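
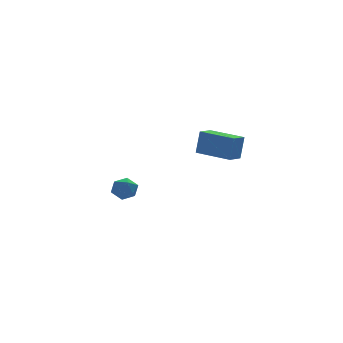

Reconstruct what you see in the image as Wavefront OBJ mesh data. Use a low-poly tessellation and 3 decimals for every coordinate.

v -1.09 -4.723 2.818
v -0.817 -4.594 4.144
v -2.137 -3.067 2.874
v -1.863 -2.938 4.2
v -0.277 -4.202 2.6
v -0.003 -4.073 3.926
v -1.323 -2.546 2.656
v -1.05 -2.417 3.982
v -4.093 3.247 -1.969
v -3.423 3.408 -2.353
v -3.437 2.572 -1.107
v -2.767 2.733 -1.491
v -3.151 3.307 -1.11
v -3.557 3.724 -1.643
v -3.303 2.256 -1.817
v -3.709 2.673 -2.35
v -2.935 2.795 -2.259
v -2.841 3.445 -1.822
v -4.019 2.535 -1.638
v -3.925 3.185 -1.201
f 2 4 1
f 5 2 1
f 1 4 3
f 3 5 1
f 2 8 4
f 6 2 5
f 6 8 2
f 4 8 3
f 7 5 3
f 3 8 7
f 7 6 5
f 8 6 7
f 9 20 14
f 9 14 10
f 9 10 16
f 9 16 19
f 9 19 20
f 10 14 18
f 14 20 13
f 20 19 11
f 19 16 15
f 16 10 17
f 12 18 13
f 12 13 11
f 12 11 15
f 12 15 17
f 12 17 18
f 13 18 14
f 11 13 20
f 15 11 19
f 17 15 16
f 18 17 10



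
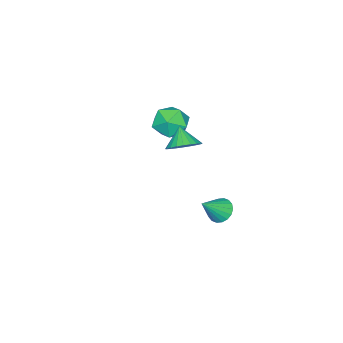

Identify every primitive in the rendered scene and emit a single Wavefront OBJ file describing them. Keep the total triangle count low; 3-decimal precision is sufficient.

v -0.983 1.808 2.268
v -0.23 1.345 2.368
v -1.477 1.192 3.132
v -0.177 1.609 2.587
v -0.246 1.904 2.757
v -0.428 2.184 2.853
v -0.694 2.407 2.86
v -1.005 2.538 2.776
v -1.312 2.559 2.615
v -1.569 2.465 2.402
v -1.737 2.271 2.168
v -1.79 2.006 1.949
v -1.72 1.712 1.779
v -1.539 1.432 1.683
v -1.272 1.209 1.676
v -0.962 1.078 1.76
v -0.655 1.057 1.921
v -0.398 1.151 2.134
v -4.824 -0.614 0.953
v -3.881 -0.11 1.027
v -3.999 -2.13 0.773
v -3.056 -1.626 0.847
v -3.695 -1.696 1.705
v -4.205 -0.759 1.816
v -3.675 -1.481 -0.016
v -4.185 -0.544 0.095
v -3.17 -0.645 0.428
v -3.183 -0.778 1.492
v -4.697 -1.462 0.308
v -4.71 -1.595 1.372
v -3.973 1.894 -4.493
v -3.424 2.062 -4.991
v -2.847 1.546 -3.367
v -3.482 2.359 -4.84
v -3.638 2.564 -4.621
v -3.86 2.637 -4.376
v -4.104 2.562 -4.155
v -4.323 2.355 -4
v -4.472 2.057 -3.943
v -4.522 1.727 -3.995
v -4.464 1.429 -4.146
v -4.308 1.224 -4.365
v -4.086 1.152 -4.609
v -3.842 1.226 -4.831
v -3.623 1.433 -4.986
v -3.474 1.731 -5.042
f 2 1 4
f 2 4 3
f 4 1 5
f 4 5 3
f 5 1 6
f 5 6 3
f 6 1 7
f 6 7 3
f 7 1 8
f 7 8 3
f 8 1 9
f 8 9 3
f 9 1 10
f 9 10 3
f 10 1 11
f 10 11 3
f 11 1 12
f 11 12 3
f 12 1 13
f 12 13 3
f 13 1 14
f 13 14 3
f 14 1 15
f 14 15 3
f 15 1 16
f 15 16 3
f 16 1 17
f 16 17 3
f 17 1 18
f 17 18 3
f 18 1 2
f 18 2 3
f 19 30 24
f 19 24 20
f 19 20 26
f 19 26 29
f 19 29 30
f 20 24 28
f 24 30 23
f 30 29 21
f 29 26 25
f 26 20 27
f 22 28 23
f 22 23 21
f 22 21 25
f 22 25 27
f 22 27 28
f 23 28 24
f 21 23 30
f 25 21 29
f 27 25 26
f 28 27 20
f 32 31 34
f 32 34 33
f 34 31 35
f 34 35 33
f 35 31 36
f 35 36 33
f 36 31 37
f 36 37 33
f 37 31 38
f 37 38 33
f 38 31 39
f 38 39 33
f 39 31 40
f 39 40 33
f 40 31 41
f 40 41 33
f 41 31 42
f 41 42 33
f 42 31 43
f 42 43 33
f 43 31 44
f 43 44 33
f 44 31 45
f 44 45 33
f 45 31 46
f 45 46 33
f 46 31 32
f 46 32 33



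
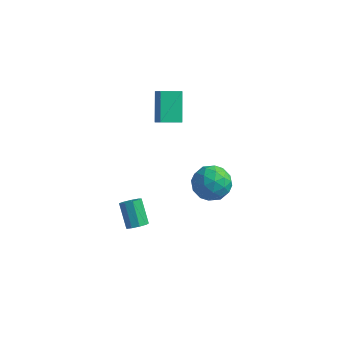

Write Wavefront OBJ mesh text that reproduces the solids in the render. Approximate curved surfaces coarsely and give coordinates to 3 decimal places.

v -2.37 -4.365 -2.629
v -2.06 -4.696 -2.164
v -2.859 -3.846 -1.026
v -3.17 -3.515 -1.491
v -1.828 -4.333 -2.272
v -2.627 -3.483 -1.134
v -1.85 -3.985 -2.548
v -2.649 -3.134 -1.41
v -2.115 -3.815 -2.861
v -2.914 -2.964 -1.723
v -2.5 -3.902 -3.066
v -3.299 -3.051 -1.928
v -2.824 -4.206 -3.066
v -3.623 -3.356 -1.928
v -2.936 -4.585 -2.862
v -3.735 -3.734 -1.724
v -2.783 -4.861 -2.549
v -3.582 -4.01 -1.411
v -2.438 -4.905 -2.273
v -3.237 -4.054 -1.135
v -0.875 1.437 -2.614
v 0.065 1.591 -3.409
v -0.065 -0.291 -1.991
v 0.875 -0.137 -2.786
v 0.765 0.612 -1.802
v 0.264 1.68 -2.187
v -0.264 -0.38 -3.213
v -0.765 0.688 -3.598
v 0.443 0.469 -3.779
v 1.079 1.081 -2.907
v -1.079 0.219 -2.493
v -0.443 0.831 -1.621
v -0.476 1.665 -3.066
v 0.476 -0.365 -2.334
v 0.411 0.074 -1.756
v 0.964 0.165 -2.223
v -0.359 1.717 -2.348
v 0.193 1.808 -2.815
v 0.605 1.233 -1.871
v -0.193 -0.508 -2.585
v 0.359 -0.417 -3.052
v -0.964 1.135 -3.177
v -0.411 1.226 -3.644
v -0.605 0.067 -3.529
v 0.298 1.097 -3.751
v 0.775 0.081 -3.384
v 0.105 -0.062 -3.635
v -0.189 0.566 -3.862
v 0.672 1.457 -3.238
v 1.149 0.441 -2.872
v 1.084 0.881 -2.294
v 0.789 1.509 -2.52
v 0.894 0.797 -3.456
v -1.149 0.859 -2.528
v -0.672 -0.157 -2.162
v -0.789 -0.209 -2.88
v -1.084 0.419 -3.106
v -0.775 1.219 -2.016
v -0.298 0.203 -1.649
v 0.189 0.734 -1.538
v -0.105 1.362 -1.765
v -0.894 0.503 -1.944
v -4.208 2.296 -0.205
v -3.702 1.923 0.368
v -4.794 3.69 1.223
v -4.289 3.317 1.795
v -3.191 3.103 -0.575
v -2.686 2.73 -0.003
v -3.778 4.497 0.852
v -3.272 4.124 1.425
f 2 1 5
f 2 5 3
f 3 5 6
f 3 6 4
f 5 1 7
f 5 7 6
f 6 7 8
f 6 8 4
f 7 1 9
f 7 9 8
f 8 9 10
f 8 10 4
f 9 1 11
f 9 11 10
f 10 11 12
f 10 12 4
f 11 1 13
f 11 13 12
f 12 13 14
f 12 14 4
f 13 1 15
f 13 15 14
f 14 15 16
f 14 16 4
f 15 1 17
f 15 17 16
f 16 17 18
f 16 18 4
f 17 1 19
f 17 19 18
f 18 19 20
f 18 20 4
f 19 1 2
f 19 2 20
f 20 2 3
f 20 3 4
f 21 58 37
f 58 32 61
f 37 61 26
f 58 61 37
f 21 37 33
f 37 26 38
f 33 38 22
f 37 38 33
f 21 33 42
f 33 22 43
f 42 43 28
f 33 43 42
f 21 42 54
f 42 28 57
f 54 57 31
f 42 57 54
f 21 54 58
f 54 31 62
f 58 62 32
f 54 62 58
f 22 38 49
f 38 26 52
f 49 52 30
f 38 52 49
f 26 61 39
f 61 32 60
f 39 60 25
f 61 60 39
f 32 62 59
f 62 31 55
f 59 55 23
f 62 55 59
f 31 57 56
f 57 28 44
f 56 44 27
f 57 44 56
f 28 43 48
f 43 22 45
f 48 45 29
f 43 45 48
f 24 50 36
f 50 30 51
f 36 51 25
f 50 51 36
f 24 36 34
f 36 25 35
f 34 35 23
f 36 35 34
f 24 34 41
f 34 23 40
f 41 40 27
f 34 40 41
f 24 41 46
f 41 27 47
f 46 47 29
f 41 47 46
f 24 46 50
f 46 29 53
f 50 53 30
f 46 53 50
f 25 51 39
f 51 30 52
f 39 52 26
f 51 52 39
f 23 35 59
f 35 25 60
f 59 60 32
f 35 60 59
f 27 40 56
f 40 23 55
f 56 55 31
f 40 55 56
f 29 47 48
f 47 27 44
f 48 44 28
f 47 44 48
f 30 53 49
f 53 29 45
f 49 45 22
f 53 45 49
f 64 66 63
f 67 64 63
f 63 66 65
f 65 67 63
f 64 70 66
f 68 64 67
f 68 70 64
f 66 70 65
f 69 67 65
f 65 70 69
f 69 68 67
f 70 68 69



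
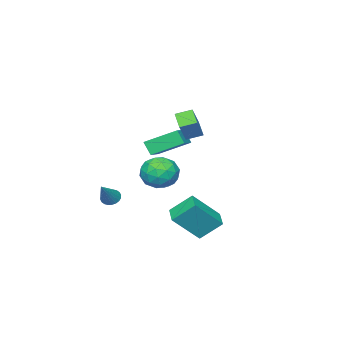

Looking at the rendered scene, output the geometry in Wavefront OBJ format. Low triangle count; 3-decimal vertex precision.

v -1.79 -3.315 -1.877
v -1.802 -3.826 -1.063
v -2.837 -1.865 -0.982
v -2.849 -2.376 -0.168
v -0.291 -2.544 -1.372
v -0.303 -3.055 -0.558
v -1.338 -1.094 -0.477
v -1.35 -1.605 0.337
v 2.069 2.566 -4.727
v 1.411 3.516 -3.679
v 2.834 3.373 -4.979
v 2.177 4.323 -3.93
v 3.343 1.817 -3.25
v 2.686 2.767 -2.201
v 4.109 2.624 -3.501
v 3.451 3.574 -2.453
v 1.496 0.805 -1.041
v 2.388 1.453 -0.996
v 2.532 -0.593 -1.444
v 3.424 0.055 -1.399
v 2.87 -0.186 -0.475
v 2.23 0.678 -0.226
v 2.69 0.182 -2.214
v 2.05 1.046 -1.965
v 3.127 1.068 -1.721
v 3.238 0.84 -0.646
v 1.682 0.02 -1.794
v 1.793 -0.208 -0.719
v 1.851 1.252 -0.983
v 3.069 -0.392 -1.457
v 2.743 -0.534 -0.914
v 3.268 -0.153 -0.888
v 1.758 0.796 -0.53
v 2.283 1.177 -0.504
v 2.566 0.213 -0.198
v 2.637 -0.317 -1.936
v 3.162 0.064 -1.91
v 1.652 1.013 -1.552
v 2.177 1.394 -1.526
v 2.354 0.647 -2.242
v 2.81 1.407 -1.382
v 3.419 0.585 -1.62
v 2.987 0.659 -2.099
v 2.611 1.167 -1.952
v 2.875 1.273 -0.751
v 3.484 0.451 -0.988
v 3.158 0.309 -0.445
v 2.782 0.817 -0.298
v 3.309 1.046 -1.177
v 1.436 0.409 -1.452
v 2.045 -0.413 -1.689
v 2.138 0.043 -2.142
v 1.762 0.551 -1.995
v 1.501 0.275 -0.82
v 2.11 -0.547 -1.058
v 2.309 -0.307 -0.488
v 1.933 0.201 -0.341
v 1.611 -0.186 -1.263
v 1.517 -3.8 -4.264
v 1.936 -3.866 -4.659
v 2.743 -3.36 -3.036
v 1.884 -3.647 -4.686
v 1.777 -3.452 -4.648
v 1.629 -3.309 -4.552
v 1.465 -3.241 -4.412
v 1.309 -3.258 -4.249
v 1.184 -3.358 -4.089
v 1.11 -3.525 -3.955
v 1.097 -3.733 -3.868
v 1.149 -3.952 -3.842
v 1.257 -4.147 -3.879
v 1.404 -4.29 -3.975
v 1.568 -4.358 -4.115
v 1.725 -4.341 -4.278
v 1.849 -4.241 -4.438
v 1.923 -4.075 -4.572
v -1.281 0.25 0.406
v -1.921 -0.598 1.007
v -0.499 0.46 1.536
v -1.139 -0.388 2.136
v -0.661 -0.432 0.104
v -1.301 -1.28 0.704
v 0.121 -0.222 1.233
v -0.519 -1.07 1.834
f 2 4 1
f 5 2 1
f 1 4 3
f 3 5 1
f 2 8 4
f 6 2 5
f 6 8 2
f 4 8 3
f 7 5 3
f 3 8 7
f 7 6 5
f 8 6 7
f 10 12 9
f 13 10 9
f 9 12 11
f 11 13 9
f 10 16 12
f 14 10 13
f 14 16 10
f 12 16 11
f 15 13 11
f 11 16 15
f 15 14 13
f 16 14 15
f 17 54 33
f 54 28 57
f 33 57 22
f 54 57 33
f 17 33 29
f 33 22 34
f 29 34 18
f 33 34 29
f 17 29 38
f 29 18 39
f 38 39 24
f 29 39 38
f 17 38 50
f 38 24 53
f 50 53 27
f 38 53 50
f 17 50 54
f 50 27 58
f 54 58 28
f 50 58 54
f 18 34 45
f 34 22 48
f 45 48 26
f 34 48 45
f 22 57 35
f 57 28 56
f 35 56 21
f 57 56 35
f 28 58 55
f 58 27 51
f 55 51 19
f 58 51 55
f 27 53 52
f 53 24 40
f 52 40 23
f 53 40 52
f 24 39 44
f 39 18 41
f 44 41 25
f 39 41 44
f 20 46 32
f 46 26 47
f 32 47 21
f 46 47 32
f 20 32 30
f 32 21 31
f 30 31 19
f 32 31 30
f 20 30 37
f 30 19 36
f 37 36 23
f 30 36 37
f 20 37 42
f 37 23 43
f 42 43 25
f 37 43 42
f 20 42 46
f 42 25 49
f 46 49 26
f 42 49 46
f 21 47 35
f 47 26 48
f 35 48 22
f 47 48 35
f 19 31 55
f 31 21 56
f 55 56 28
f 31 56 55
f 23 36 52
f 36 19 51
f 52 51 27
f 36 51 52
f 25 43 44
f 43 23 40
f 44 40 24
f 43 40 44
f 26 49 45
f 49 25 41
f 45 41 18
f 49 41 45
f 60 59 62
f 60 62 61
f 62 59 63
f 62 63 61
f 63 59 64
f 63 64 61
f 64 59 65
f 64 65 61
f 65 59 66
f 65 66 61
f 66 59 67
f 66 67 61
f 67 59 68
f 67 68 61
f 68 59 69
f 68 69 61
f 69 59 70
f 69 70 61
f 70 59 71
f 70 71 61
f 71 59 72
f 71 72 61
f 72 59 73
f 72 73 61
f 73 59 74
f 73 74 61
f 74 59 75
f 74 75 61
f 75 59 76
f 75 76 61
f 76 59 60
f 76 60 61
f 78 80 77
f 81 78 77
f 77 80 79
f 79 81 77
f 78 84 80
f 82 78 81
f 82 84 78
f 80 84 79
f 83 81 79
f 79 84 83
f 83 82 81
f 84 82 83



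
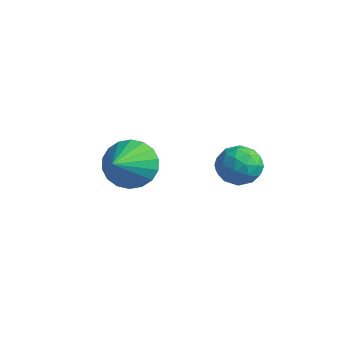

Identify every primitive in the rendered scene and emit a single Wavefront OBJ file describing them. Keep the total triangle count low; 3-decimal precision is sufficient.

v -0.8 1.285 -3.39
v -0.483 0.995 -4.1
v -0.24 0.235 -2.71
v -0.216 1.218 -3.975
v -0.065 1.454 -3.735
v -0.059 1.657 -3.426
v -0.201 1.786 -3.11
v -0.461 1.816 -2.85
v -0.788 1.74 -2.696
v -1.118 1.575 -2.68
v -1.385 1.352 -2.804
v -1.536 1.115 -3.045
v -1.541 0.913 -3.353
v -1.4 0.783 -3.669
v -1.14 0.754 -3.93
v -0.812 0.829 -4.083
v 2.14 3.083 -2.393
v 2.785 2.857 -2.393
v 1.775 2.043 -2.487
v 2.42 1.817 -2.487
v 2.152 2.084 -1.918
v 2.377 2.727 -1.86
v 2.183 2.173 -3.02
v 2.408 2.816 -2.962
v 2.811 2.295 -2.78
v 2.792 2.24 -2.1
v 1.768 2.66 -2.78
v 1.749 2.605 -2.1
v 2.494 3.061 -2.385
v 2.066 1.839 -2.495
v 1.908 1.996 -2.161
v 2.287 1.863 -2.161
v 2.255 2.985 -2.072
v 2.634 2.852 -2.072
v 2.262 2.398 -1.792
v 1.926 2.048 -2.808
v 2.305 1.915 -2.808
v 2.273 3.037 -2.719
v 2.652 2.904 -2.719
v 2.298 2.502 -3.088
v 2.889 2.598 -2.613
v 2.675 1.987 -2.668
v 2.535 2.196 -2.981
v 2.668 2.574 -2.947
v 2.878 2.566 -2.212
v 2.664 1.954 -2.267
v 2.506 2.112 -1.933
v 2.638 2.489 -1.899
v 2.893 2.235 -2.44
v 1.896 2.946 -2.613
v 1.682 2.334 -2.668
v 1.922 2.411 -2.981
v 2.054 2.788 -2.947
v 1.885 2.913 -2.212
v 1.671 2.302 -2.267
v 1.892 2.326 -1.933
v 2.025 2.704 -1.899
v 1.667 2.665 -2.44
f 2 1 4
f 2 4 3
f 4 1 5
f 4 5 3
f 5 1 6
f 5 6 3
f 6 1 7
f 6 7 3
f 7 1 8
f 7 8 3
f 8 1 9
f 8 9 3
f 9 1 10
f 9 10 3
f 10 1 11
f 10 11 3
f 11 1 12
f 11 12 3
f 12 1 13
f 12 13 3
f 13 1 14
f 13 14 3
f 14 1 15
f 14 15 3
f 15 1 16
f 15 16 3
f 16 1 2
f 16 2 3
f 17 54 33
f 54 28 57
f 33 57 22
f 54 57 33
f 17 33 29
f 33 22 34
f 29 34 18
f 33 34 29
f 17 29 38
f 29 18 39
f 38 39 24
f 29 39 38
f 17 38 50
f 38 24 53
f 50 53 27
f 38 53 50
f 17 50 54
f 50 27 58
f 54 58 28
f 50 58 54
f 18 34 45
f 34 22 48
f 45 48 26
f 34 48 45
f 22 57 35
f 57 28 56
f 35 56 21
f 57 56 35
f 28 58 55
f 58 27 51
f 55 51 19
f 58 51 55
f 27 53 52
f 53 24 40
f 52 40 23
f 53 40 52
f 24 39 44
f 39 18 41
f 44 41 25
f 39 41 44
f 20 46 32
f 46 26 47
f 32 47 21
f 46 47 32
f 20 32 30
f 32 21 31
f 30 31 19
f 32 31 30
f 20 30 37
f 30 19 36
f 37 36 23
f 30 36 37
f 20 37 42
f 37 23 43
f 42 43 25
f 37 43 42
f 20 42 46
f 42 25 49
f 46 49 26
f 42 49 46
f 21 47 35
f 47 26 48
f 35 48 22
f 47 48 35
f 19 31 55
f 31 21 56
f 55 56 28
f 31 56 55
f 23 36 52
f 36 19 51
f 52 51 27
f 36 51 52
f 25 43 44
f 43 23 40
f 44 40 24
f 43 40 44
f 26 49 45
f 49 25 41
f 45 41 18
f 49 41 45



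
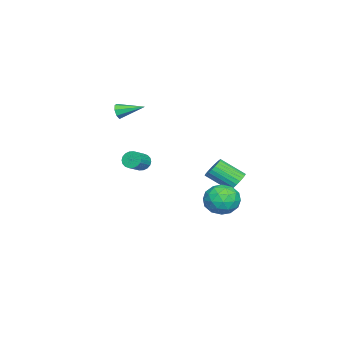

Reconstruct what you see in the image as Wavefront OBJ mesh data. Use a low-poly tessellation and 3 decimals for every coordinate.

v -3.412 -4.114 3.614
v -3.153 -3.963 3.214
v -3.528 -2.766 4.046
v -3.53 -3.975 3.148
v -3.838 -4.068 3.356
v -3.896 -4.188 3.714
v -3.671 -4.265 4.014
v -3.294 -4.253 4.079
v -2.986 -4.16 3.872
v -2.928 -4.04 3.513
v 2.793 3.68 0.704
v 3.36 2.942 0.798
v 1.62 2.838 1.162
v 2.187 2.1 1.256
v 2.267 2.827 1.839
v 2.991 3.348 1.556
v 1.989 2.432 0.404
v 2.713 2.953 0.121
v 2.863 2.171 0.612
v 3.035 2.414 1.499
v 1.945 3.366 0.461
v 2.117 3.609 1.348
v 3.179 3.385 0.711
v 1.801 2.395 1.249
v 1.848 2.823 1.592
v 2.181 2.389 1.647
v 2.962 3.623 1.156
v 3.296 3.189 1.211
v 2.653 3.122 1.824
v 1.684 2.591 0.749
v 2.018 2.157 0.804
v 2.799 3.391 0.313
v 3.132 2.957 0.368
v 2.327 2.658 0.136
v 3.22 2.498 0.657
v 2.531 2.003 0.926
v 2.415 2.198 0.425
v 2.841 2.504 0.259
v 3.321 2.641 1.178
v 2.632 2.146 1.447
v 2.679 2.574 1.79
v 3.105 2.879 1.624
v 3.029 2.188 1.069
v 2.348 3.634 0.513
v 1.659 3.139 0.782
v 1.875 2.901 0.336
v 2.301 3.206 0.17
v 2.449 3.777 1.034
v 1.76 3.282 1.303
v 2.139 3.276 1.701
v 2.565 3.582 1.535
v 1.951 3.592 0.891
v 1.603 -1.268 2.507
v 1.773 -1.518 2.096
v 2.647 -1.722 2.582
v 2.477 -1.472 2.993
v 1.844 -1.306 2.059
v 2.717 -1.509 2.545
v 1.867 -1.086 2.11
v 2.74 -1.289 2.596
v 1.837 -0.902 2.24
v 2.711 -1.105 2.726
v 1.761 -0.791 2.423
v 2.635 -0.994 2.909
v 1.654 -0.774 2.622
v 2.528 -0.978 3.108
v 1.537 -0.855 2.799
v 2.411 -1.059 3.285
v 1.433 -1.018 2.918
v 2.307 -1.222 3.404
v 1.363 -1.231 2.955
v 2.236 -1.434 3.441
v 1.34 -1.451 2.904
v 2.213 -1.654 3.39
v 1.369 -1.635 2.774
v 2.243 -1.838 3.26
v 1.445 -1.746 2.591
v 2.319 -1.949 3.077
v 1.552 -1.762 2.392
v 2.426 -1.966 2.878
v 1.669 -1.681 2.215
v 2.543 -1.885 2.701
v -3.877 1.939 -0.73
v -3.243 2.075 -0.607
v -3.149 0.817 0.294
v -3.783 0.681 0.17
v -3.36 2.203 -0.416
v -3.266 0.945 0.484
v -3.555 2.29 -0.273
v -3.461 1.032 0.627
v -3.8 2.324 -0.2
v -3.706 1.066 0.7
v -4.056 2.3 -0.207
v -3.962 1.042 0.693
v -4.285 2.22 -0.294
v -4.191 0.962 0.606
v -4.452 2.098 -0.448
v -4.358 0.84 0.453
v -4.531 1.952 -0.644
v -4.437 0.694 0.256
v -4.511 1.803 -0.854
v -4.417 0.545 0.047
v -4.394 1.675 -1.044
v -4.3 0.417 -0.144
v -4.199 1.588 -1.187
v -4.105 0.33 -0.287
v -3.954 1.554 -1.26
v -3.86 0.296 -0.36
v -3.698 1.578 -1.253
v -3.604 0.32 -0.353
v -3.469 1.658 -1.166
v -3.375 0.4 -0.266
v -3.302 1.78 -1.013
v -3.208 0.522 -0.112
v -3.223 1.926 -0.816
v -3.129 0.668 0.084
f 2 1 4
f 2 4 3
f 4 1 5
f 4 5 3
f 5 1 6
f 5 6 3
f 6 1 7
f 6 7 3
f 7 1 8
f 7 8 3
f 8 1 9
f 8 9 3
f 9 1 10
f 9 10 3
f 10 1 2
f 10 2 3
f 11 48 27
f 48 22 51
f 27 51 16
f 48 51 27
f 11 27 23
f 27 16 28
f 23 28 12
f 27 28 23
f 11 23 32
f 23 12 33
f 32 33 18
f 23 33 32
f 11 32 44
f 32 18 47
f 44 47 21
f 32 47 44
f 11 44 48
f 44 21 52
f 48 52 22
f 44 52 48
f 12 28 39
f 28 16 42
f 39 42 20
f 28 42 39
f 16 51 29
f 51 22 50
f 29 50 15
f 51 50 29
f 22 52 49
f 52 21 45
f 49 45 13
f 52 45 49
f 21 47 46
f 47 18 34
f 46 34 17
f 47 34 46
f 18 33 38
f 33 12 35
f 38 35 19
f 33 35 38
f 14 40 26
f 40 20 41
f 26 41 15
f 40 41 26
f 14 26 24
f 26 15 25
f 24 25 13
f 26 25 24
f 14 24 31
f 24 13 30
f 31 30 17
f 24 30 31
f 14 31 36
f 31 17 37
f 36 37 19
f 31 37 36
f 14 36 40
f 36 19 43
f 40 43 20
f 36 43 40
f 15 41 29
f 41 20 42
f 29 42 16
f 41 42 29
f 13 25 49
f 25 15 50
f 49 50 22
f 25 50 49
f 17 30 46
f 30 13 45
f 46 45 21
f 30 45 46
f 19 37 38
f 37 17 34
f 38 34 18
f 37 34 38
f 20 43 39
f 43 19 35
f 39 35 12
f 43 35 39
f 54 53 57
f 54 57 55
f 55 57 58
f 55 58 56
f 57 53 59
f 57 59 58
f 58 59 60
f 58 60 56
f 59 53 61
f 59 61 60
f 60 61 62
f 60 62 56
f 61 53 63
f 61 63 62
f 62 63 64
f 62 64 56
f 63 53 65
f 63 65 64
f 64 65 66
f 64 66 56
f 65 53 67
f 65 67 66
f 66 67 68
f 66 68 56
f 67 53 69
f 67 69 68
f 68 69 70
f 68 70 56
f 69 53 71
f 69 71 70
f 70 71 72
f 70 72 56
f 71 53 73
f 71 73 72
f 72 73 74
f 72 74 56
f 73 53 75
f 73 75 74
f 74 75 76
f 74 76 56
f 75 53 77
f 75 77 76
f 76 77 78
f 76 78 56
f 77 53 79
f 77 79 78
f 78 79 80
f 78 80 56
f 79 53 81
f 79 81 80
f 80 81 82
f 80 82 56
f 81 53 54
f 81 54 82
f 82 54 55
f 82 55 56
f 84 83 87
f 84 87 85
f 85 87 88
f 85 88 86
f 87 83 89
f 87 89 88
f 88 89 90
f 88 90 86
f 89 83 91
f 89 91 90
f 90 91 92
f 90 92 86
f 91 83 93
f 91 93 92
f 92 93 94
f 92 94 86
f 93 83 95
f 93 95 94
f 94 95 96
f 94 96 86
f 95 83 97
f 95 97 96
f 96 97 98
f 96 98 86
f 97 83 99
f 97 99 98
f 98 99 100
f 98 100 86
f 99 83 101
f 99 101 100
f 100 101 102
f 100 102 86
f 101 83 103
f 101 103 102
f 102 103 104
f 102 104 86
f 103 83 105
f 103 105 104
f 104 105 106
f 104 106 86
f 105 83 107
f 105 107 106
f 106 107 108
f 106 108 86
f 107 83 109
f 107 109 108
f 108 109 110
f 108 110 86
f 109 83 111
f 109 111 110
f 110 111 112
f 110 112 86
f 111 83 113
f 111 113 112
f 112 113 114
f 112 114 86
f 113 83 115
f 113 115 114
f 114 115 116
f 114 116 86
f 115 83 84
f 115 84 116
f 116 84 85
f 116 85 86



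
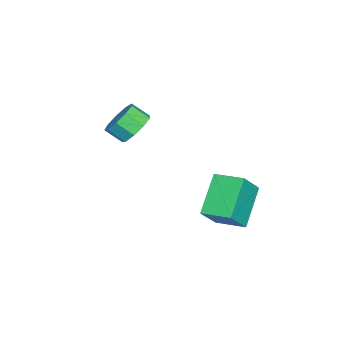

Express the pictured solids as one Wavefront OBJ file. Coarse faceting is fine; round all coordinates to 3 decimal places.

v 0.289 -1.019 2.251
v 0.728 -1.535 1.585
v 0.73 -2.357 2.223
v 0.291 -1.841 2.889
v 1.167 -1.241 1.963
v 1.169 -2.062 2.601
v 1.195 -0.842 2.475
v 1.197 -1.664 3.113
v 0.799 -0.527 2.883
v 0.802 -1.348 3.521
v 0.165 -0.442 2.995
v 0.167 -1.263 3.633
v -0.412 -0.627 2.759
v -0.409 -1.448 3.397
v -0.66 -0.996 2.285
v -0.658 -1.817 2.923
v -0.465 -1.376 1.795
v -0.462 -2.197 2.433
v 0.083 -1.589 1.519
v 0.086 -2.41 2.157
v 1.184 3.429 0.125
v 2.235 3.028 1.399
v 1.477 4.835 0.326
v 2.528 4.433 1.6
v 2.832 3.287 -1.28
v 3.883 2.885 -0.006
v 3.125 4.692 -1.079
v 4.176 4.291 0.195
f 2 1 5
f 2 5 3
f 3 5 6
f 3 6 4
f 5 1 7
f 5 7 6
f 6 7 8
f 6 8 4
f 7 1 9
f 7 9 8
f 8 9 10
f 8 10 4
f 9 1 11
f 9 11 10
f 10 11 12
f 10 12 4
f 11 1 13
f 11 13 12
f 12 13 14
f 12 14 4
f 13 1 15
f 13 15 14
f 14 15 16
f 14 16 4
f 15 1 17
f 15 17 16
f 16 17 18
f 16 18 4
f 17 1 19
f 17 19 18
f 18 19 20
f 18 20 4
f 19 1 2
f 19 2 20
f 20 2 3
f 20 3 4
f 22 24 21
f 25 22 21
f 21 24 23
f 23 25 21
f 22 28 24
f 26 22 25
f 26 28 22
f 24 28 23
f 27 25 23
f 23 28 27
f 27 26 25
f 28 26 27



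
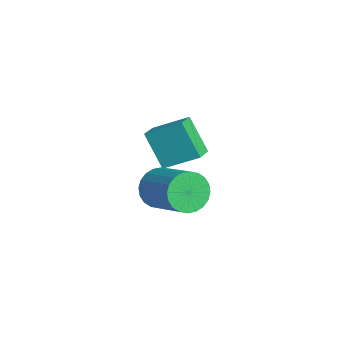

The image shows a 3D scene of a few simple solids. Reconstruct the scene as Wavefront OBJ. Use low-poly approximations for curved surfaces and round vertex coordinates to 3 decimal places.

v -0.219 2.221 -1.938
v 0.281 3.288 -1.298
v 0.517 2.598 -3.141
v 1.017 3.664 -2.502
v 0.443 1.756 -1.678
v 0.943 2.822 -1.039
v 1.179 2.132 -2.882
v 1.679 3.199 -2.242
v 3.118 1.475 -2.249
v 3.487 1.329 -2.884
v 4.872 1.798 -2.187
v 4.502 1.945 -1.551
v 3.413 1.609 -2.925
v 4.798 2.079 -2.228
v 3.293 1.869 -2.862
v 4.678 2.338 -2.165
v 3.147 2.068 -2.707
v 4.532 2.538 -2.009
v 2.996 2.178 -2.481
v 4.381 2.648 -1.784
v 2.864 2.18 -2.22
v 4.249 2.65 -1.523
v 2.77 2.076 -1.963
v 4.155 2.545 -1.266
v 2.73 1.879 -1.75
v 4.114 2.349 -1.053
v 2.748 1.622 -1.613
v 4.133 2.091 -0.916
v 2.822 1.341 -1.572
v 4.207 1.811 -0.875
v 2.942 1.082 -1.635
v 4.327 1.551 -0.938
v 3.088 0.882 -1.791
v 4.473 1.352 -1.093
v 3.239 0.772 -2.016
v 4.624 1.242 -1.319
v 3.371 0.77 -2.277
v 4.756 1.24 -1.58
v 3.465 0.875 -2.534
v 4.85 1.344 -1.837
v 3.506 1.071 -2.747
v 4.89 1.541 -2.05
f 2 4 1
f 5 2 1
f 1 4 3
f 3 5 1
f 2 8 4
f 6 2 5
f 6 8 2
f 4 8 3
f 7 5 3
f 3 8 7
f 7 6 5
f 8 6 7
f 10 9 13
f 10 13 11
f 11 13 14
f 11 14 12
f 13 9 15
f 13 15 14
f 14 15 16
f 14 16 12
f 15 9 17
f 15 17 16
f 16 17 18
f 16 18 12
f 17 9 19
f 17 19 18
f 18 19 20
f 18 20 12
f 19 9 21
f 19 21 20
f 20 21 22
f 20 22 12
f 21 9 23
f 21 23 22
f 22 23 24
f 22 24 12
f 23 9 25
f 23 25 24
f 24 25 26
f 24 26 12
f 25 9 27
f 25 27 26
f 26 27 28
f 26 28 12
f 27 9 29
f 27 29 28
f 28 29 30
f 28 30 12
f 29 9 31
f 29 31 30
f 30 31 32
f 30 32 12
f 31 9 33
f 31 33 32
f 32 33 34
f 32 34 12
f 33 9 35
f 33 35 34
f 34 35 36
f 34 36 12
f 35 9 37
f 35 37 36
f 36 37 38
f 36 38 12
f 37 9 39
f 37 39 38
f 38 39 40
f 38 40 12
f 39 9 41
f 39 41 40
f 40 41 42
f 40 42 12
f 41 9 10
f 41 10 42
f 42 10 11
f 42 11 12



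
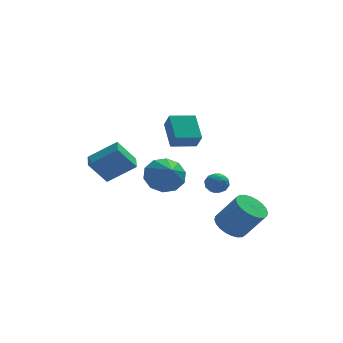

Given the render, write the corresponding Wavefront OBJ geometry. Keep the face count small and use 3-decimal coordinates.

v -4.271 0.939 -0.367
v -2.774 0.697 0.727
v -4.187 1.93 -0.264
v -2.689 1.688 0.83
v -3.311 0.992 -1.67
v -1.813 0.75 -0.576
v -3.226 1.983 -1.567
v -1.729 1.741 -0.473
v 2.259 -3.724 -2.793
v 3.054 -3.693 -3.295
v 4.035 -4.146 -1.769
v 3.241 -4.176 -1.267
v 3.03 -3.347 -3.177
v 4.012 -3.8 -1.651
v 2.89 -3.058 -3.001
v 3.871 -3.511 -1.474
v 2.653 -2.87 -2.793
v 3.634 -3.323 -1.267
v 2.356 -2.812 -2.585
v 3.337 -3.265 -1.059
v 2.045 -2.893 -2.409
v 3.026 -3.346 -0.883
v 1.766 -3.1 -2.291
v 2.747 -3.553 -0.765
v 1.563 -3.403 -2.25
v 2.544 -3.855 -0.724
v 1.465 -3.754 -2.291
v 2.446 -4.207 -0.765
v 1.488 -4.1 -2.409
v 2.47 -4.553 -0.883
v 1.629 -4.389 -2.586
v 2.61 -4.842 -1.059
v 1.866 -4.577 -2.793
v 2.847 -5.03 -1.267
v 2.163 -4.635 -3.001
v 3.144 -5.088 -1.475
v 2.474 -4.554 -3.177
v 3.455 -5.007 -1.651
v 2.753 -4.347 -3.295
v 3.734 -4.8 -1.769
v 2.956 -4.045 -3.336
v 3.937 -4.497 -1.81
v 1.609 0.078 -1.805
v 1.997 0.429 -1.366
v 2.343 -0.749 -1.794
v 2.731 -0.398 -1.355
v 2.128 -0.648 -1.153
v 1.675 -0.137 -1.16
v 2.665 -0.183 -2
v 2.212 0.328 -2.007
v 2.651 0.268 -1.486
v 2.318 -0.02 -0.963
v 2.022 -0.3 -2.197
v 1.689 -0.588 -1.674
v 1.739 0.326 -1.586
v 2.601 -0.646 -1.574
v 2.247 -0.793 -1.455
v 2.475 -0.587 -1.197
v 1.549 -0.006 -1.465
v 1.777 0.2 -1.207
v 1.854 -0.434 -1.082
v 2.563 -0.52 -1.953
v 2.791 -0.314 -1.695
v 1.865 0.267 -1.963
v 2.093 0.473 -1.705
v 2.486 0.114 -2.078
v 2.351 0.438 -1.399
v 2.782 -0.049 -1.393
v 2.744 0.078 -1.772
v 2.477 0.378 -1.776
v 2.156 0.268 -1.091
v 2.587 -0.218 -1.085
v 2.233 -0.365 -0.966
v 1.966 -0.064 -0.97
v 2.54 0.174 -1.162
v 1.753 -0.102 -2.075
v 2.184 -0.588 -2.069
v 2.374 -0.256 -2.19
v 2.107 0.045 -2.194
v 1.558 -0.271 -1.767
v 1.989 -0.758 -1.761
v 1.863 -0.698 -1.384
v 1.596 -0.398 -1.388
v 1.8 -0.494 -1.998
v -0.87 -2.908 0.535
v 0.08 -3.13 0.071
v -0.69 -4.132 1.485
v 0.192 -2.716 0.582
v -0.102 -2.375 1.076
v -0.689 -2.239 1.362
v -1.345 -2.357 1.333
v -1.819 -2.687 0.999
v -1.931 -3.101 0.487
v -1.638 -3.441 -0.006
v -1.05 -3.578 -0.293
v -0.394 -3.459 -0.264
v -0.386 -3.315 3.258
v -0.504 -1.937 4.157
v -0.577 -2.807 2.454
v -0.694 -1.429 3.353
v 0.934 -3.091 3.087
v 0.817 -1.713 3.986
v 0.744 -2.583 2.283
v 0.626 -1.205 3.182
f 2 4 1
f 5 2 1
f 1 4 3
f 3 5 1
f 2 8 4
f 6 2 5
f 6 8 2
f 4 8 3
f 7 5 3
f 3 8 7
f 7 6 5
f 8 6 7
f 10 9 13
f 10 13 11
f 11 13 14
f 11 14 12
f 13 9 15
f 13 15 14
f 14 15 16
f 14 16 12
f 15 9 17
f 15 17 16
f 16 17 18
f 16 18 12
f 17 9 19
f 17 19 18
f 18 19 20
f 18 20 12
f 19 9 21
f 19 21 20
f 20 21 22
f 20 22 12
f 21 9 23
f 21 23 22
f 22 23 24
f 22 24 12
f 23 9 25
f 23 25 24
f 24 25 26
f 24 26 12
f 25 9 27
f 25 27 26
f 26 27 28
f 26 28 12
f 27 9 29
f 27 29 28
f 28 29 30
f 28 30 12
f 29 9 31
f 29 31 30
f 30 31 32
f 30 32 12
f 31 9 33
f 31 33 32
f 32 33 34
f 32 34 12
f 33 9 35
f 33 35 34
f 34 35 36
f 34 36 12
f 35 9 37
f 35 37 36
f 36 37 38
f 36 38 12
f 37 9 39
f 37 39 38
f 38 39 40
f 38 40 12
f 39 9 41
f 39 41 40
f 40 41 42
f 40 42 12
f 41 9 10
f 41 10 42
f 42 10 11
f 42 11 12
f 43 80 59
f 80 54 83
f 59 83 48
f 80 83 59
f 43 59 55
f 59 48 60
f 55 60 44
f 59 60 55
f 43 55 64
f 55 44 65
f 64 65 50
f 55 65 64
f 43 64 76
f 64 50 79
f 76 79 53
f 64 79 76
f 43 76 80
f 76 53 84
f 80 84 54
f 76 84 80
f 44 60 71
f 60 48 74
f 71 74 52
f 60 74 71
f 48 83 61
f 83 54 82
f 61 82 47
f 83 82 61
f 54 84 81
f 84 53 77
f 81 77 45
f 84 77 81
f 53 79 78
f 79 50 66
f 78 66 49
f 79 66 78
f 50 65 70
f 65 44 67
f 70 67 51
f 65 67 70
f 46 72 58
f 72 52 73
f 58 73 47
f 72 73 58
f 46 58 56
f 58 47 57
f 56 57 45
f 58 57 56
f 46 56 63
f 56 45 62
f 63 62 49
f 56 62 63
f 46 63 68
f 63 49 69
f 68 69 51
f 63 69 68
f 46 68 72
f 68 51 75
f 72 75 52
f 68 75 72
f 47 73 61
f 73 52 74
f 61 74 48
f 73 74 61
f 45 57 81
f 57 47 82
f 81 82 54
f 57 82 81
f 49 62 78
f 62 45 77
f 78 77 53
f 62 77 78
f 51 69 70
f 69 49 66
f 70 66 50
f 69 66 70
f 52 75 71
f 75 51 67
f 71 67 44
f 75 67 71
f 86 85 88
f 86 88 87
f 88 85 89
f 88 89 87
f 89 85 90
f 89 90 87
f 90 85 91
f 90 91 87
f 91 85 92
f 91 92 87
f 92 85 93
f 92 93 87
f 93 85 94
f 93 94 87
f 94 85 95
f 94 95 87
f 95 85 96
f 95 96 87
f 96 85 86
f 96 86 87
f 98 100 97
f 101 98 97
f 97 100 99
f 99 101 97
f 98 104 100
f 102 98 101
f 102 104 98
f 100 104 99
f 103 101 99
f 99 104 103
f 103 102 101
f 104 102 103



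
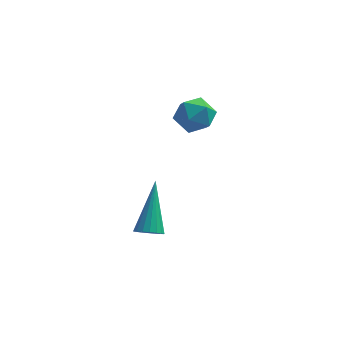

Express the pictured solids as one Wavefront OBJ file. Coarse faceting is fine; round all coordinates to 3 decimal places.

v 0.448 2.196 1.759
v 1.145 2.226 2.149
v 0.855 1.154 1.111
v 1.552 1.184 1.501
v 0.883 0.986 1.891
v 0.632 1.63 2.292
v 1.368 1.75 0.968
v 1.117 2.394 1.369
v 1.714 1.95 1.66
v 1.414 1.478 2.231
v 0.586 1.902 1.029
v 0.286 1.43 1.6
v 0.03 -2.745 -0.913
v 0.504 -2.614 -1.049
v 0.07 -1.355 0.553
v 0.375 -2.477 -1.176
v 0.178 -2.392 -1.251
v -0.048 -2.378 -1.258
v -0.259 -2.436 -1.198
v -0.413 -2.555 -1.081
v -0.478 -2.712 -0.93
v -0.443 -2.875 -0.776
v -0.315 -3.013 -0.65
v -0.118 -3.097 -0.575
v 0.109 -3.111 -0.567
v 0.32 -3.053 -0.628
v 0.473 -2.934 -0.745
v 0.539 -2.777 -0.896
f 1 12 6
f 1 6 2
f 1 2 8
f 1 8 11
f 1 11 12
f 2 6 10
f 6 12 5
f 12 11 3
f 11 8 7
f 8 2 9
f 4 10 5
f 4 5 3
f 4 3 7
f 4 7 9
f 4 9 10
f 5 10 6
f 3 5 12
f 7 3 11
f 9 7 8
f 10 9 2
f 14 13 16
f 14 16 15
f 16 13 17
f 16 17 15
f 17 13 18
f 17 18 15
f 18 13 19
f 18 19 15
f 19 13 20
f 19 20 15
f 20 13 21
f 20 21 15
f 21 13 22
f 21 22 15
f 22 13 23
f 22 23 15
f 23 13 24
f 23 24 15
f 24 13 25
f 24 25 15
f 25 13 26
f 25 26 15
f 26 13 27
f 26 27 15
f 27 13 28
f 27 28 15
f 28 13 14
f 28 14 15



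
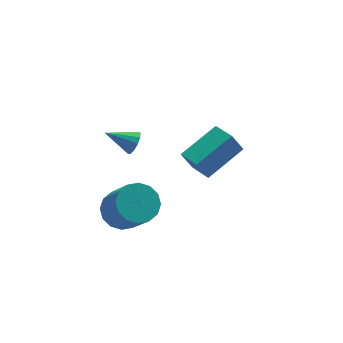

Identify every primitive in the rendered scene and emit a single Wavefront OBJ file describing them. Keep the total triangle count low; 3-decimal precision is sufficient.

v -1.465 2.471 0.98
v -1.14 2.824 1.268
v -2.515 2.949 1.58
v -1.222 2.975 1.003
v -1.382 2.966 0.731
v -1.568 2.8 0.538
v -1.722 2.529 0.485
v -1.794 2.24 0.589
v -1.762 2.024 0.817
v -1.635 1.951 1.097
v -1.455 2.042 1.339
v -1.278 2.27 1.467
v -1.16 2.561 1.441
v -2.382 1.421 -2.149
v -1.693 1.964 -1.84
v -1.45 0.722 -0.202
v -2.138 0.179 -0.511
v -2.093 2.146 -1.643
v -1.85 0.904 -0.005
v -2.571 2.133 -1.581
v -2.327 0.891 0.057
v -2.997 1.929 -1.672
v -2.754 0.688 -0.034
v -3.259 1.59 -1.891
v -3.015 0.348 -0.252
v -3.286 1.205 -2.178
v -3.042 -0.037 -0.54
v -3.07 0.878 -2.458
v -2.827 -0.364 -0.82
v -2.67 0.696 -2.655
v -2.427 -0.546 -1.017
v -2.193 0.709 -2.717
v -1.949 -0.533 -1.079
v -1.766 0.912 -2.626
v -1.523 -0.329 -0.988
v -1.505 1.252 -2.408
v -1.261 0.01 -0.769
v -1.478 1.637 -2.12
v -1.234 0.395 -0.482
v 1.652 2.264 -2.337
v 1.201 2.439 -1.439
v 1.424 3.455 -2.682
v 0.973 3.629 -1.784
v 3.427 2.831 -1.556
v 2.976 3.005 -0.658
v 3.199 4.021 -1.901
v 2.748 4.196 -1.003
f 2 1 4
f 2 4 3
f 4 1 5
f 4 5 3
f 5 1 6
f 5 6 3
f 6 1 7
f 6 7 3
f 7 1 8
f 7 8 3
f 8 1 9
f 8 9 3
f 9 1 10
f 9 10 3
f 10 1 11
f 10 11 3
f 11 1 12
f 11 12 3
f 12 1 13
f 12 13 3
f 13 1 2
f 13 2 3
f 15 14 18
f 15 18 16
f 16 18 19
f 16 19 17
f 18 14 20
f 18 20 19
f 19 20 21
f 19 21 17
f 20 14 22
f 20 22 21
f 21 22 23
f 21 23 17
f 22 14 24
f 22 24 23
f 23 24 25
f 23 25 17
f 24 14 26
f 24 26 25
f 25 26 27
f 25 27 17
f 26 14 28
f 26 28 27
f 27 28 29
f 27 29 17
f 28 14 30
f 28 30 29
f 29 30 31
f 29 31 17
f 30 14 32
f 30 32 31
f 31 32 33
f 31 33 17
f 32 14 34
f 32 34 33
f 33 34 35
f 33 35 17
f 34 14 36
f 34 36 35
f 35 36 37
f 35 37 17
f 36 14 38
f 36 38 37
f 37 38 39
f 37 39 17
f 38 14 15
f 38 15 39
f 39 15 16
f 39 16 17
f 41 43 40
f 44 41 40
f 40 43 42
f 42 44 40
f 41 47 43
f 45 41 44
f 45 47 41
f 43 47 42
f 46 44 42
f 42 47 46
f 46 45 44
f 47 45 46



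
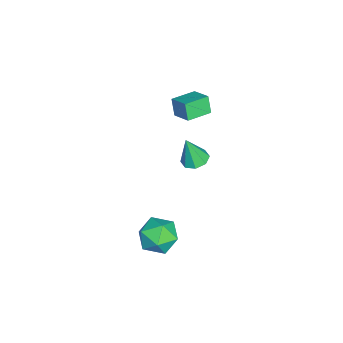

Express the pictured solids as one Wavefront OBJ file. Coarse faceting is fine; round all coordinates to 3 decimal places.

v -1.957 -3.353 -3.471
v -1.311 -3.219 -3.486
v -1.843 -3.747 -2.049
v -1.588 -2.819 -3.352
v -2.081 -2.731 -3.289
v -2.502 -3.008 -3.332
v -2.603 -3.487 -3.456
v -2.326 -3.887 -3.59
v -1.832 -3.975 -3.653
v -1.412 -3.698 -3.61
v -0.895 -4.07 0.634
v -1.197 -4.248 1.441
v -1.719 -3.234 0.511
v -2.02 -3.412 1.318
v -0.26 -3.388 1.022
v -0.561 -3.566 1.829
v -1.083 -2.552 0.899
v -1.385 -2.73 1.706
v 3.762 -3.112 -2.995
v 4.095 -3.574 -3.764
v 2.945 -4.366 -2.596
v 3.278 -4.828 -3.365
v 3.868 -4.616 -2.642
v 4.372 -3.841 -2.888
v 2.668 -4.099 -3.472
v 3.172 -3.324 -3.718
v 3.418 -4.183 -4.059
v 4.16 -4.503 -3.546
v 2.88 -3.437 -2.814
v 3.622 -3.757 -2.301
f 2 1 4
f 2 4 3
f 4 1 5
f 4 5 3
f 5 1 6
f 5 6 3
f 6 1 7
f 6 7 3
f 7 1 8
f 7 8 3
f 8 1 9
f 8 9 3
f 9 1 10
f 9 10 3
f 10 1 2
f 10 2 3
f 12 14 11
f 15 12 11
f 11 14 13
f 13 15 11
f 12 18 14
f 16 12 15
f 16 18 12
f 14 18 13
f 17 15 13
f 13 18 17
f 17 16 15
f 18 16 17
f 19 30 24
f 19 24 20
f 19 20 26
f 19 26 29
f 19 29 30
f 20 24 28
f 24 30 23
f 30 29 21
f 29 26 25
f 26 20 27
f 22 28 23
f 22 23 21
f 22 21 25
f 22 25 27
f 22 27 28
f 23 28 24
f 21 23 30
f 25 21 29
f 27 25 26
f 28 27 20



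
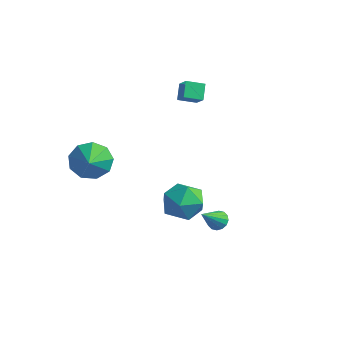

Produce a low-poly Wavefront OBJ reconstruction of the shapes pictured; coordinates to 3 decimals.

v -2.734 2.802 4.082
v -2.084 2.54 4.677
v -2.15 3.552 3.773
v -1.499 3.29 4.368
v -2.341 2.21 3.392
v -1.69 1.948 3.987
v -1.756 2.96 3.083
v -1.106 2.698 3.678
v 2.977 -2.017 0.344
v 3.439 -2.493 1.265
v 1.381 -2.847 0.715
v 1.843 -3.323 1.636
v 1.658 -2.203 1.609
v 2.645 -1.69 1.379
v 2.175 -3.65 0.601
v 3.162 -3.137 0.371
v 2.944 -3.503 1.424
v 2.624 -2.609 2.047
v 2.196 -2.731 -0.067
v 1.876 -1.837 0.556
v 1.479 0.85 -2.782
v 1.959 0.616 -3.007
v 1.421 -0.29 -1.718
v 2.057 0.807 -2.797
v 1.999 1.01 -2.583
v 1.802 1.169 -2.422
v 1.519 1.244 -2.358
v 1.224 1.212 -2.407
v 0.998 1.084 -2.557
v 0.9 0.893 -2.767
v 0.958 0.69 -2.981
v 1.155 0.53 -3.142
v 1.439 0.456 -3.206
v 1.733 0.487 -3.156
v -3.165 -2.926 1.283
v -2.302 -2.558 0.749
v -2.375 -3.834 1.937
v -2.389 -2.181 1.379
v -2.84 -2.153 1.964
v -3.443 -2.487 2.23
v -3.916 -3.026 2.053
v -4.038 -3.518 1.516
v -3.752 -3.734 0.87
v -3.191 -3.571 0.418
v -2.618 -3.107 0.37
f 2 4 1
f 5 2 1
f 1 4 3
f 3 5 1
f 2 8 4
f 6 2 5
f 6 8 2
f 4 8 3
f 7 5 3
f 3 8 7
f 7 6 5
f 8 6 7
f 9 20 14
f 9 14 10
f 9 10 16
f 9 16 19
f 9 19 20
f 10 14 18
f 14 20 13
f 20 19 11
f 19 16 15
f 16 10 17
f 12 18 13
f 12 13 11
f 12 11 15
f 12 15 17
f 12 17 18
f 13 18 14
f 11 13 20
f 15 11 19
f 17 15 16
f 18 17 10
f 22 21 24
f 22 24 23
f 24 21 25
f 24 25 23
f 25 21 26
f 25 26 23
f 26 21 27
f 26 27 23
f 27 21 28
f 27 28 23
f 28 21 29
f 28 29 23
f 29 21 30
f 29 30 23
f 30 21 31
f 30 31 23
f 31 21 32
f 31 32 23
f 32 21 33
f 32 33 23
f 33 21 34
f 33 34 23
f 34 21 22
f 34 22 23
f 36 35 38
f 36 38 37
f 38 35 39
f 38 39 37
f 39 35 40
f 39 40 37
f 40 35 41
f 40 41 37
f 41 35 42
f 41 42 37
f 42 35 43
f 42 43 37
f 43 35 44
f 43 44 37
f 44 35 45
f 44 45 37
f 45 35 36
f 45 36 37



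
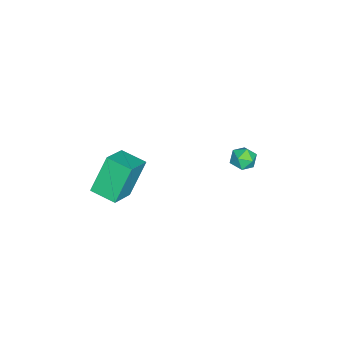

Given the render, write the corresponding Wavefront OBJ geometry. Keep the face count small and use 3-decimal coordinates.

v -0.695 3.674 1.356
v -0.169 3.253 1.561
v -1.431 3.047 1.959
v -0.905 2.626 2.164
v -0.939 3.288 2.401
v -0.484 3.676 2.029
v -1.116 2.624 1.491
v -0.661 3.012 1.119
v -0.429 2.604 1.645
v -0.319 3.014 2.207
v -1.281 3.286 1.313
v -1.171 3.696 1.875
v -2.006 -4.008 -3.601
v -2.987 -3.451 -1.736
v -1.649 -2.65 -3.819
v -2.63 -2.094 -1.953
v -0.49 -4.266 -2.727
v -1.471 -3.71 -0.861
v -0.133 -2.909 -2.944
v -1.114 -2.352 -1.079
f 1 12 6
f 1 6 2
f 1 2 8
f 1 8 11
f 1 11 12
f 2 6 10
f 6 12 5
f 12 11 3
f 11 8 7
f 8 2 9
f 4 10 5
f 4 5 3
f 4 3 7
f 4 7 9
f 4 9 10
f 5 10 6
f 3 5 12
f 7 3 11
f 9 7 8
f 10 9 2
f 14 16 13
f 17 14 13
f 13 16 15
f 15 17 13
f 14 20 16
f 18 14 17
f 18 20 14
f 16 20 15
f 19 17 15
f 15 20 19
f 19 18 17
f 20 18 19



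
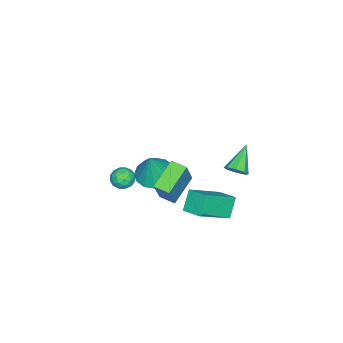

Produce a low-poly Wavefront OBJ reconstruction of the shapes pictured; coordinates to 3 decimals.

v 1.618 -3.096 -2.193
v 2.236 -2.999 -2.409
v 1.824 -4.141 -2.071
v 2.442 -4.044 -2.287
v 2.255 -3.802 -1.699
v 2.128 -3.156 -1.775
v 1.932 -3.984 -2.705
v 1.805 -3.338 -2.781
v 2.43 -3.548 -2.726
v 2.63 -3.436 -2.104
v 1.43 -3.704 -2.376
v 1.63 -3.592 -1.754
v 1.909 -2.956 -2.312
v 2.151 -4.184 -2.168
v 2.041 -4.042 -1.823
v 2.405 -3.985 -1.95
v 1.845 -3.048 -1.939
v 2.209 -2.991 -2.066
v 2.22 -3.463 -1.649
v 1.851 -4.149 -2.414
v 2.215 -4.092 -2.541
v 1.655 -3.155 -2.53
v 2.019 -3.098 -2.657
v 1.84 -3.677 -2.831
v 2.387 -3.222 -2.625
v 2.508 -3.836 -2.553
v 2.208 -3.8 -2.799
v 2.133 -3.421 -2.843
v 2.504 -3.156 -2.26
v 2.625 -3.77 -2.188
v 2.515 -3.627 -1.843
v 2.441 -3.248 -1.887
v 2.618 -3.478 -2.446
v 1.435 -3.37 -2.292
v 1.556 -3.984 -2.22
v 1.619 -3.892 -2.593
v 1.545 -3.513 -2.637
v 1.552 -3.304 -1.927
v 1.673 -3.918 -1.855
v 1.927 -3.719 -1.637
v 1.852 -3.34 -1.681
v 1.442 -3.662 -2.034
v -2.135 0.465 -3.301
v -1.788 0.133 -2.878
v -3.465 0.375 -2.279
v -1.762 0.616 -2.803
v -1.955 1.011 -3.019
v -2.253 1.086 -3.4
v -2.482 0.798 -3.723
v -2.507 0.315 -3.799
v -2.314 -0.08 -3.583
v -2.016 -0.156 -3.202
v -0.803 -3.368 -4.036
v 0.004 -3.946 -4.312
v -0.157 -3.292 -2.304
v 0.161 -3.442 -4.392
v 0.059 -2.919 -4.377
v -0.274 -2.516 -4.271
v -0.748 -2.342 -4.102
v -1.237 -2.442 -3.915
v -1.61 -2.791 -3.76
v -1.767 -3.294 -3.68
v -1.665 -3.817 -3.695
v -1.332 -4.22 -3.801
v -0.858 -4.395 -3.97
v -0.369 -4.294 -4.157
v 3.582 -0.701 -1.169
v 2.157 -0.545 -0.351
v 3.6 0.109 -1.291
v 2.176 0.265 -0.474
v 4.584 -0.465 0.534
v 3.16 -0.309 1.351
v 4.603 0.345 0.411
v 3.178 0.501 1.229
v -0.449 0.408 -3.632
v 1.137 -0.435 -2.507
v -0.116 1.452 -3.319
v 1.47 0.609 -2.194
v 0.29 0.471 -4.626
v 1.876 -0.372 -3.501
v 0.623 1.515 -4.313
v 2.209 0.672 -3.188
f 1 38 17
f 38 12 41
f 17 41 6
f 38 41 17
f 1 17 13
f 17 6 18
f 13 18 2
f 17 18 13
f 1 13 22
f 13 2 23
f 22 23 8
f 13 23 22
f 1 22 34
f 22 8 37
f 34 37 11
f 22 37 34
f 1 34 38
f 34 11 42
f 38 42 12
f 34 42 38
f 2 18 29
f 18 6 32
f 29 32 10
f 18 32 29
f 6 41 19
f 41 12 40
f 19 40 5
f 41 40 19
f 12 42 39
f 42 11 35
f 39 35 3
f 42 35 39
f 11 37 36
f 37 8 24
f 36 24 7
f 37 24 36
f 8 23 28
f 23 2 25
f 28 25 9
f 23 25 28
f 4 30 16
f 30 10 31
f 16 31 5
f 30 31 16
f 4 16 14
f 16 5 15
f 14 15 3
f 16 15 14
f 4 14 21
f 14 3 20
f 21 20 7
f 14 20 21
f 4 21 26
f 21 7 27
f 26 27 9
f 21 27 26
f 4 26 30
f 26 9 33
f 30 33 10
f 26 33 30
f 5 31 19
f 31 10 32
f 19 32 6
f 31 32 19
f 3 15 39
f 15 5 40
f 39 40 12
f 15 40 39
f 7 20 36
f 20 3 35
f 36 35 11
f 20 35 36
f 9 27 28
f 27 7 24
f 28 24 8
f 27 24 28
f 10 33 29
f 33 9 25
f 29 25 2
f 33 25 29
f 44 43 46
f 44 46 45
f 46 43 47
f 46 47 45
f 47 43 48
f 47 48 45
f 48 43 49
f 48 49 45
f 49 43 50
f 49 50 45
f 50 43 51
f 50 51 45
f 51 43 52
f 51 52 45
f 52 43 44
f 52 44 45
f 54 53 56
f 54 56 55
f 56 53 57
f 56 57 55
f 57 53 58
f 57 58 55
f 58 53 59
f 58 59 55
f 59 53 60
f 59 60 55
f 60 53 61
f 60 61 55
f 61 53 62
f 61 62 55
f 62 53 63
f 62 63 55
f 63 53 64
f 63 64 55
f 64 53 65
f 64 65 55
f 65 53 66
f 65 66 55
f 66 53 54
f 66 54 55
f 68 70 67
f 71 68 67
f 67 70 69
f 69 71 67
f 68 74 70
f 72 68 71
f 72 74 68
f 70 74 69
f 73 71 69
f 69 74 73
f 73 72 71
f 74 72 73
f 76 78 75
f 79 76 75
f 75 78 77
f 77 79 75
f 76 82 78
f 80 76 79
f 80 82 76
f 78 82 77
f 81 79 77
f 77 82 81
f 81 80 79
f 82 80 81



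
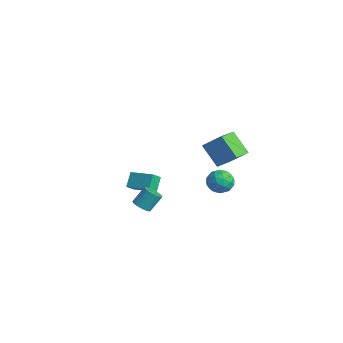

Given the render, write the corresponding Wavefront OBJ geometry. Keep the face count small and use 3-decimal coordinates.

v 0.61 -2.183 -1.487
v 0.927 -2.611 -1.169
v 0.986 -1.845 -0.196
v 0.67 -1.417 -0.513
v 1.116 -2.479 -1.284
v 1.175 -1.713 -0.311
v 1.218 -2.296 -1.435
v 1.277 -1.53 -0.461
v 1.214 -2.094 -1.594
v 1.274 -1.327 -0.621
v 1.107 -1.906 -1.735
v 1.166 -1.14 -0.762
v 0.913 -1.767 -1.833
v 0.972 -1.001 -0.859
v 0.667 -1.7 -1.871
v 0.726 -0.934 -0.897
v 0.411 -1.716 -1.842
v 0.471 -0.95 -0.869
v 0.19 -1.813 -1.752
v 0.249 -1.047 -0.779
v 0.041 -1.974 -1.617
v 0.101 -1.208 -0.643
v -0.009 -2.171 -1.458
v 0.05 -1.405 -0.485
v 0.048 -2.37 -1.305
v 0.107 -1.604 -0.332
v 0.202 -2.537 -1.183
v 0.261 -1.771 -0.21
v 0.427 -2.643 -1.113
v 0.486 -1.877 -0.14
v 0.683 -2.669 -1.108
v 0.742 -1.903 -0.135
v 1.26 3.117 0.051
v 1.892 3.353 -0.536
v 1.348 1.747 -0.404
v 1.98 1.983 -0.991
v 2.157 1.995 -0.115
v 2.103 2.842 0.166
v 1.137 2.258 -1.106
v 1.083 3.105 -0.825
v 1.815 2.822 -1.251
v 2.446 2.659 -0.639
v 0.794 2.441 -0.301
v 1.425 2.278 0.311
v 1.568 3.355 -0.203
v 1.672 1.745 -0.737
v 1.776 1.752 -0.222
v 2.147 1.89 -0.567
v 1.692 3.055 0.21
v 2.063 3.193 -0.135
v 2.22 2.395 0.112
v 1.177 1.907 -0.805
v 1.548 2.045 -1.15
v 1.093 3.21 -0.373
v 1.464 3.348 -0.718
v 1.02 2.705 -1.052
v 1.894 3.182 -0.968
v 1.946 2.376 -1.235
v 1.451 2.538 -1.303
v 1.419 3.036 -1.138
v 2.265 3.086 -0.608
v 2.317 2.281 -0.875
v 2.421 2.288 -0.361
v 2.389 2.786 -0.196
v 2.22 2.774 -1.029
v 0.923 2.819 -0.065
v 0.975 2.014 -0.332
v 0.851 2.314 -0.744
v 0.819 2.812 -0.579
v 1.294 2.724 0.295
v 1.346 1.918 0.028
v 1.821 2.064 0.198
v 1.789 2.562 0.363
v 1.02 2.326 0.089
v 3.209 0.245 4.22
v 3.985 1.008 5.147
v 2.462 1.559 3.762
v 3.238 2.323 4.69
v 4.382 0.497 3.03
v 5.158 1.261 3.958
v 3.635 1.812 2.573
v 4.411 2.575 3.5
v -3.875 -0.559 -2.945
v -4.361 0.037 -2.117
v -4.051 0.08 -3.508
v -4.537 0.676 -2.681
v -2.423 0.144 -2.599
v -2.909 0.74 -1.772
v -2.599 0.783 -3.163
v -3.085 1.379 -2.335
f 2 1 5
f 2 5 3
f 3 5 6
f 3 6 4
f 5 1 7
f 5 7 6
f 6 7 8
f 6 8 4
f 7 1 9
f 7 9 8
f 8 9 10
f 8 10 4
f 9 1 11
f 9 11 10
f 10 11 12
f 10 12 4
f 11 1 13
f 11 13 12
f 12 13 14
f 12 14 4
f 13 1 15
f 13 15 14
f 14 15 16
f 14 16 4
f 15 1 17
f 15 17 16
f 16 17 18
f 16 18 4
f 17 1 19
f 17 19 18
f 18 19 20
f 18 20 4
f 19 1 21
f 19 21 20
f 20 21 22
f 20 22 4
f 21 1 23
f 21 23 22
f 22 23 24
f 22 24 4
f 23 1 25
f 23 25 24
f 24 25 26
f 24 26 4
f 25 1 27
f 25 27 26
f 26 27 28
f 26 28 4
f 27 1 29
f 27 29 28
f 28 29 30
f 28 30 4
f 29 1 31
f 29 31 30
f 30 31 32
f 30 32 4
f 31 1 2
f 31 2 32
f 32 2 3
f 32 3 4
f 33 70 49
f 70 44 73
f 49 73 38
f 70 73 49
f 33 49 45
f 49 38 50
f 45 50 34
f 49 50 45
f 33 45 54
f 45 34 55
f 54 55 40
f 45 55 54
f 33 54 66
f 54 40 69
f 66 69 43
f 54 69 66
f 33 66 70
f 66 43 74
f 70 74 44
f 66 74 70
f 34 50 61
f 50 38 64
f 61 64 42
f 50 64 61
f 38 73 51
f 73 44 72
f 51 72 37
f 73 72 51
f 44 74 71
f 74 43 67
f 71 67 35
f 74 67 71
f 43 69 68
f 69 40 56
f 68 56 39
f 69 56 68
f 40 55 60
f 55 34 57
f 60 57 41
f 55 57 60
f 36 62 48
f 62 42 63
f 48 63 37
f 62 63 48
f 36 48 46
f 48 37 47
f 46 47 35
f 48 47 46
f 36 46 53
f 46 35 52
f 53 52 39
f 46 52 53
f 36 53 58
f 53 39 59
f 58 59 41
f 53 59 58
f 36 58 62
f 58 41 65
f 62 65 42
f 58 65 62
f 37 63 51
f 63 42 64
f 51 64 38
f 63 64 51
f 35 47 71
f 47 37 72
f 71 72 44
f 47 72 71
f 39 52 68
f 52 35 67
f 68 67 43
f 52 67 68
f 41 59 60
f 59 39 56
f 60 56 40
f 59 56 60
f 42 65 61
f 65 41 57
f 61 57 34
f 65 57 61
f 76 78 75
f 79 76 75
f 75 78 77
f 77 79 75
f 76 82 78
f 80 76 79
f 80 82 76
f 78 82 77
f 81 79 77
f 77 82 81
f 81 80 79
f 82 80 81
f 84 86 83
f 87 84 83
f 83 86 85
f 85 87 83
f 84 90 86
f 88 84 87
f 88 90 84
f 86 90 85
f 89 87 85
f 85 90 89
f 89 88 87
f 90 88 89



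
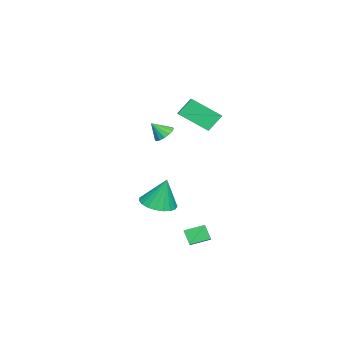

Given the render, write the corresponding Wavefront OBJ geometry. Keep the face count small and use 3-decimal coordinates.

v -1.549 0.661 2.074
v -1.359 -0.91 3.144
v -2.086 1.22 2.991
v -1.895 -0.351 4.06
v -0.705 0.971 2.38
v -0.514 -0.6 3.449
v -1.241 1.53 3.296
v -1.051 -0.041 4.366
v 3.398 0.961 -2.965
v 2.955 1.914 -2.638
v 2.681 0.762 -3.354
v 2.238 1.714 -3.027
v 3.702 1.366 -3.733
v 3.259 2.318 -3.406
v 2.985 1.166 -4.122
v 2.542 2.119 -3.795
v -1.627 -2.049 -3.545
v -0.804 -2.665 -3.388
v -1.593 -1.551 -1.775
v -0.616 -2.29 -3.497
v -0.604 -1.874 -3.614
v -0.769 -1.489 -3.72
v -1.081 -1.2 -3.795
v -1.489 -1.058 -3.827
v -1.92 -1.087 -3.811
v -2.3 -1.283 -3.748
v -2.564 -1.611 -3.651
v -2.666 -2.015 -3.535
v -2.589 -2.425 -3.421
v -2.345 -2.77 -3.329
v -1.977 -2.99 -3.274
v -1.548 -3.048 -3.266
v -1.133 -2.933 -3.306
v -0.055 -1.172 2.111
v 0.54 -1.205 1.908
v 0.175 -1.808 2.889
v 0.535 -0.953 2.115
v 0.372 -0.76 2.321
v 0.095 -0.678 2.471
v -0.223 -0.727 2.525
v -0.496 -0.897 2.468
v -0.651 -1.14 2.315
v -0.646 -1.391 2.108
v -0.483 -1.584 1.902
v -0.206 -1.667 1.752
v 0.112 -1.617 1.698
v 0.385 -1.448 1.755
f 2 4 1
f 5 2 1
f 1 4 3
f 3 5 1
f 2 8 4
f 6 2 5
f 6 8 2
f 4 8 3
f 7 5 3
f 3 8 7
f 7 6 5
f 8 6 7
f 10 12 9
f 13 10 9
f 9 12 11
f 11 13 9
f 10 16 12
f 14 10 13
f 14 16 10
f 12 16 11
f 15 13 11
f 11 16 15
f 15 14 13
f 16 14 15
f 18 17 20
f 18 20 19
f 20 17 21
f 20 21 19
f 21 17 22
f 21 22 19
f 22 17 23
f 22 23 19
f 23 17 24
f 23 24 19
f 24 17 25
f 24 25 19
f 25 17 26
f 25 26 19
f 26 17 27
f 26 27 19
f 27 17 28
f 27 28 19
f 28 17 29
f 28 29 19
f 29 17 30
f 29 30 19
f 30 17 31
f 30 31 19
f 31 17 32
f 31 32 19
f 32 17 33
f 32 33 19
f 33 17 18
f 33 18 19
f 35 34 37
f 35 37 36
f 37 34 38
f 37 38 36
f 38 34 39
f 38 39 36
f 39 34 40
f 39 40 36
f 40 34 41
f 40 41 36
f 41 34 42
f 41 42 36
f 42 34 43
f 42 43 36
f 43 34 44
f 43 44 36
f 44 34 45
f 44 45 36
f 45 34 46
f 45 46 36
f 46 34 47
f 46 47 36
f 47 34 35
f 47 35 36



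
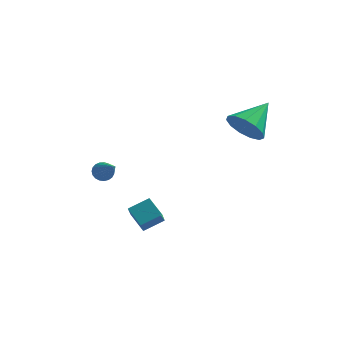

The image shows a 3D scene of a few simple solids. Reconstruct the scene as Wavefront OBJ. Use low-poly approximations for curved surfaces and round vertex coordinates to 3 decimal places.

v 1.815 2.969 1.347
v 2.455 3.099 0.55
v 2.645 4.431 2.253
v 1.99 3.43 0.443
v 1.47 3.615 0.622
v 1.059 3.594 1.031
v 0.888 3.375 1.541
v 1.012 3.027 1.989
v 1.39 2.661 2.233
v 1.903 2.392 2.196
v 2.388 2.307 1.889
v 2.691 2.432 1.41
v 2.716 2.727 0.911
v -2.008 -1.62 -2.622
v -2.714 -0.987 -2.046
v -2.053 -0.888 -3.482
v -2.759 -0.255 -2.906
v -1.161 -1.065 -2.194
v -1.867 -0.432 -1.618
v -1.206 -0.333 -3.054
v -1.912 0.3 -2.478
v -4.303 1.077 -1.11
v -3.829 1.223 -1.299
v -3.437 -0.177 0.09
v -3.857 1.364 -1.132
v -3.962 1.455 -0.961
v -4.126 1.481 -0.816
v -4.321 1.437 -0.721
v -4.512 1.331 -0.695
v -4.667 1.181 -0.739
v -4.759 1.013 -0.849
v -4.772 0.856 -1.003
v -4.704 0.738 -1.176
v -4.567 0.678 -1.337
v -4.384 0.687 -1.46
v -4.187 0.764 -1.522
v -4.01 0.895 -1.512
v -3.883 1.057 -1.434
f 2 1 4
f 2 4 3
f 4 1 5
f 4 5 3
f 5 1 6
f 5 6 3
f 6 1 7
f 6 7 3
f 7 1 8
f 7 8 3
f 8 1 9
f 8 9 3
f 9 1 10
f 9 10 3
f 10 1 11
f 10 11 3
f 11 1 12
f 11 12 3
f 12 1 13
f 12 13 3
f 13 1 2
f 13 2 3
f 15 17 14
f 18 15 14
f 14 17 16
f 16 18 14
f 15 21 17
f 19 15 18
f 19 21 15
f 17 21 16
f 20 18 16
f 16 21 20
f 20 19 18
f 21 19 20
f 23 22 25
f 23 25 24
f 25 22 26
f 25 26 24
f 26 22 27
f 26 27 24
f 27 22 28
f 27 28 24
f 28 22 29
f 28 29 24
f 29 22 30
f 29 30 24
f 30 22 31
f 30 31 24
f 31 22 32
f 31 32 24
f 32 22 33
f 32 33 24
f 33 22 34
f 33 34 24
f 34 22 35
f 34 35 24
f 35 22 36
f 35 36 24
f 36 22 37
f 36 37 24
f 37 22 38
f 37 38 24
f 38 22 23
f 38 23 24



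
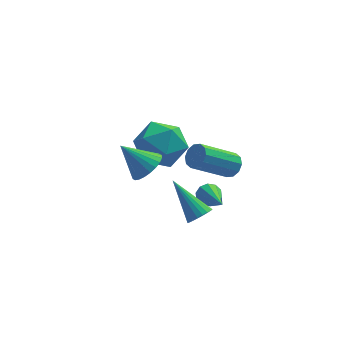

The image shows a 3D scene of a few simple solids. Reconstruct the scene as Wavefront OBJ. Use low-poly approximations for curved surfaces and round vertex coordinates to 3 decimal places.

v 2.038 2.492 -1.458
v 2.55 2.652 -1.334
v 2.342 0.668 -0.362
v 2.343 2.764 -1.09
v 2.019 2.773 -0.986
v 1.703 2.675 -1.062
v 1.515 2.506 -1.29
v 1.527 2.333 -1.582
v 1.734 2.22 -1.827
v 2.058 2.211 -1.931
v 2.374 2.31 -1.854
v 2.562 2.478 -1.626
v 2.55 -0.079 2.805
v 2.903 -0.388 3.111
v 1.482 -0.87 4.261
v 1.13 -0.561 3.955
v 2.9 -0.068 3.242
v 1.48 -0.55 4.392
v 2.764 0.248 3.206
v 1.343 -0.234 4.356
v 2.546 0.439 3.017
v 1.125 -0.043 4.167
v 2.33 0.433 2.747
v 0.909 -0.05 3.897
v 2.198 0.23 2.499
v 0.777 -0.252 3.649
v 2.2 -0.09 2.368
v 0.78 -0.572 3.518
v 2.337 -0.406 2.404
v 0.916 -0.888 3.554
v 2.555 -0.597 2.593
v 1.134 -1.079 3.743
v 2.771 -0.59 2.863
v 1.35 -1.073 4.013
v -0.812 4.272 0.674
v -0.053 4.611 1.553
v 0.573 3.109 -0.073
v 1.332 3.448 0.806
v 0.37 2.763 1.068
v -0.486 3.482 1.53
v 1.006 4.238 -0.05
v 0.15 4.957 0.412
v 1.07 4.59 1.105
v 0.677 3.679 1.796
v -0.157 4.041 -0.316
v -0.55 3.13 0.375
v -0.648 -0.353 3.263
v -0.145 0.133 3.56
v -1.612 0.013 4.297
v -0.287 0.307 3.366
v -0.483 0.381 3.157
v -0.705 0.343 2.963
v -0.918 0.199 2.816
v -1.09 -0.029 2.736
v -1.195 -0.306 2.737
v -1.217 -0.591 2.818
v -1.152 -0.839 2.966
v -1.01 -1.014 3.16
v -0.813 -1.087 3.369
v -0.592 -1.049 3.562
v -0.378 -0.905 3.71
v -0.206 -0.677 3.789
v -0.102 -0.4 3.789
v -0.08 -0.115 3.708
v 1.256 -1.113 0.773
v 1.509 -1.362 1.205
v 0.344 0.033 1.967
v 1.658 -1.191 1.155
v 1.738 -1.006 1.038
v 1.734 -0.839 0.875
v 1.647 -0.72 0.695
v 1.493 -0.668 0.528
v 1.298 -0.694 0.403
v 1.096 -0.792 0.343
v 0.921 -0.945 0.356
v 0.805 -1.128 0.442
v 0.766 -1.308 0.585
v 0.812 -1.454 0.76
v 0.935 -1.541 0.938
v 1.114 -1.554 1.087
v 1.317 -1.491 1.181
f 2 1 4
f 2 4 3
f 4 1 5
f 4 5 3
f 5 1 6
f 5 6 3
f 6 1 7
f 6 7 3
f 7 1 8
f 7 8 3
f 8 1 9
f 8 9 3
f 9 1 10
f 9 10 3
f 10 1 11
f 10 11 3
f 11 1 12
f 11 12 3
f 12 1 2
f 12 2 3
f 14 13 17
f 14 17 15
f 15 17 18
f 15 18 16
f 17 13 19
f 17 19 18
f 18 19 20
f 18 20 16
f 19 13 21
f 19 21 20
f 20 21 22
f 20 22 16
f 21 13 23
f 21 23 22
f 22 23 24
f 22 24 16
f 23 13 25
f 23 25 24
f 24 25 26
f 24 26 16
f 25 13 27
f 25 27 26
f 26 27 28
f 26 28 16
f 27 13 29
f 27 29 28
f 28 29 30
f 28 30 16
f 29 13 31
f 29 31 30
f 30 31 32
f 30 32 16
f 31 13 33
f 31 33 32
f 32 33 34
f 32 34 16
f 33 13 14
f 33 14 34
f 34 14 15
f 34 15 16
f 35 46 40
f 35 40 36
f 35 36 42
f 35 42 45
f 35 45 46
f 36 40 44
f 40 46 39
f 46 45 37
f 45 42 41
f 42 36 43
f 38 44 39
f 38 39 37
f 38 37 41
f 38 41 43
f 38 43 44
f 39 44 40
f 37 39 46
f 41 37 45
f 43 41 42
f 44 43 36
f 48 47 50
f 48 50 49
f 50 47 51
f 50 51 49
f 51 47 52
f 51 52 49
f 52 47 53
f 52 53 49
f 53 47 54
f 53 54 49
f 54 47 55
f 54 55 49
f 55 47 56
f 55 56 49
f 56 47 57
f 56 57 49
f 57 47 58
f 57 58 49
f 58 47 59
f 58 59 49
f 59 47 60
f 59 60 49
f 60 47 61
f 60 61 49
f 61 47 62
f 61 62 49
f 62 47 63
f 62 63 49
f 63 47 64
f 63 64 49
f 64 47 48
f 64 48 49
f 66 65 68
f 66 68 67
f 68 65 69
f 68 69 67
f 69 65 70
f 69 70 67
f 70 65 71
f 70 71 67
f 71 65 72
f 71 72 67
f 72 65 73
f 72 73 67
f 73 65 74
f 73 74 67
f 74 65 75
f 74 75 67
f 75 65 76
f 75 76 67
f 76 65 77
f 76 77 67
f 77 65 78
f 77 78 67
f 78 65 79
f 78 79 67
f 79 65 80
f 79 80 67
f 80 65 81
f 80 81 67
f 81 65 66
f 81 66 67



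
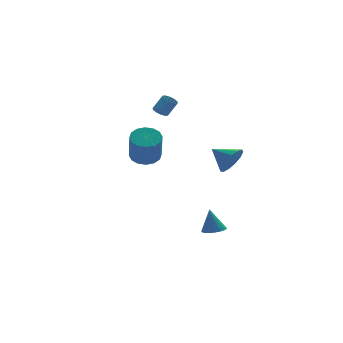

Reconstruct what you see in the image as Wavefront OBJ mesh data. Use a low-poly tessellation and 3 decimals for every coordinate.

v 3.69 -4.184 1.551
v 4.271 -4.15 2.327
v 2.81 -3.256 2.169
v 4.445 -3.759 1.987
v 4.379 -3.503 1.509
v 4.094 -3.463 1.044
v 3.681 -3.652 0.74
v 3.271 -4.01 0.694
v 2.993 -4.423 0.919
v 2.937 -4.76 1.346
v 3.12 -4.915 1.837
v 3.483 -4.837 2.238
v 3.912 -4.552 2.42
v 3.065 -2.935 -4.208
v 3.778 -2.873 -4.13
v 2.875 -2.625 -2.732
v 3.688 -2.575 -4.204
v 3.474 -2.348 -4.279
v 3.18 -2.237 -4.34
v 2.863 -2.265 -4.375
v 2.585 -2.425 -4.377
v 2.403 -2.687 -4.345
v 2.352 -2.997 -4.286
v 2.441 -3.296 -4.212
v 2.655 -3.523 -4.137
v 2.949 -3.634 -4.076
v 3.267 -3.606 -4.041
v 3.544 -3.445 -4.039
v 3.726 -3.184 -4.071
v 1.57 3.544 2.698
v 1.836 3.744 2.299
v 2.536 4.257 3.022
v 2.27 4.056 3.422
v 1.697 3.889 2.331
v 2.397 4.401 3.054
v 1.539 3.981 2.418
v 2.239 4.493 3.142
v 1.385 4.006 2.549
v 2.086 4.519 3.272
v 1.26 3.962 2.702
v 1.961 4.474 3.425
v 1.182 3.853 2.855
v 1.883 4.366 3.578
v 1.163 3.697 2.983
v 1.863 4.21 3.707
v 1.206 3.518 3.069
v 1.906 4.031 3.792
v 1.304 3.343 3.098
v 2.004 3.856 3.821
v 1.443 3.199 3.066
v 2.143 3.711 3.789
v 1.601 3.107 2.978
v 2.301 3.619 3.702
v 1.754 3.081 2.848
v 2.455 3.594 3.571
v 1.879 3.126 2.695
v 2.58 3.638 3.418
v 1.957 3.234 2.542
v 2.658 3.747 3.265
v 1.977 3.39 2.413
v 2.677 3.903 3.137
v 1.934 3.569 2.328
v 2.634 4.082 3.051
v -0.232 -0.325 0.89
v 0.327 0.28 1.277
v 0.152 -0.671 3.016
v -0.408 -1.275 2.63
v -0.104 0.46 1.332
v -0.28 -0.49 3.072
v -0.57 0.431 1.269
v -0.745 -0.52 3.009
v -0.946 0.199 1.104
v -1.121 -0.752 2.844
v -1.13 -0.174 0.882
v -1.305 -1.125 2.622
v -1.074 -0.587 0.662
v -1.249 -1.537 2.402
v -0.792 -0.929 0.504
v -0.967 -1.88 2.243
v -0.36 -1.11 0.448
v -0.536 -2.06 2.188
v 0.105 -1.08 0.511
v -0.07 -2.031 2.251
v 0.481 -0.848 0.676
v 0.306 -1.799 2.416
v 0.665 -0.475 0.898
v 0.49 -1.426 2.638
v 0.609 -0.063 1.118
v 0.434 -1.013 2.858
f 2 1 4
f 2 4 3
f 4 1 5
f 4 5 3
f 5 1 6
f 5 6 3
f 6 1 7
f 6 7 3
f 7 1 8
f 7 8 3
f 8 1 9
f 8 9 3
f 9 1 10
f 9 10 3
f 10 1 11
f 10 11 3
f 11 1 12
f 11 12 3
f 12 1 13
f 12 13 3
f 13 1 2
f 13 2 3
f 15 14 17
f 15 17 16
f 17 14 18
f 17 18 16
f 18 14 19
f 18 19 16
f 19 14 20
f 19 20 16
f 20 14 21
f 20 21 16
f 21 14 22
f 21 22 16
f 22 14 23
f 22 23 16
f 23 14 24
f 23 24 16
f 24 14 25
f 24 25 16
f 25 14 26
f 25 26 16
f 26 14 27
f 26 27 16
f 27 14 28
f 27 28 16
f 28 14 29
f 28 29 16
f 29 14 15
f 29 15 16
f 31 30 34
f 31 34 32
f 32 34 35
f 32 35 33
f 34 30 36
f 34 36 35
f 35 36 37
f 35 37 33
f 36 30 38
f 36 38 37
f 37 38 39
f 37 39 33
f 38 30 40
f 38 40 39
f 39 40 41
f 39 41 33
f 40 30 42
f 40 42 41
f 41 42 43
f 41 43 33
f 42 30 44
f 42 44 43
f 43 44 45
f 43 45 33
f 44 30 46
f 44 46 45
f 45 46 47
f 45 47 33
f 46 30 48
f 46 48 47
f 47 48 49
f 47 49 33
f 48 30 50
f 48 50 49
f 49 50 51
f 49 51 33
f 50 30 52
f 50 52 51
f 51 52 53
f 51 53 33
f 52 30 54
f 52 54 53
f 53 54 55
f 53 55 33
f 54 30 56
f 54 56 55
f 55 56 57
f 55 57 33
f 56 30 58
f 56 58 57
f 57 58 59
f 57 59 33
f 58 30 60
f 58 60 59
f 59 60 61
f 59 61 33
f 60 30 62
f 60 62 61
f 61 62 63
f 61 63 33
f 62 30 31
f 62 31 63
f 63 31 32
f 63 32 33
f 65 64 68
f 65 68 66
f 66 68 69
f 66 69 67
f 68 64 70
f 68 70 69
f 69 70 71
f 69 71 67
f 70 64 72
f 70 72 71
f 71 72 73
f 71 73 67
f 72 64 74
f 72 74 73
f 73 74 75
f 73 75 67
f 74 64 76
f 74 76 75
f 75 76 77
f 75 77 67
f 76 64 78
f 76 78 77
f 77 78 79
f 77 79 67
f 78 64 80
f 78 80 79
f 79 80 81
f 79 81 67
f 80 64 82
f 80 82 81
f 81 82 83
f 81 83 67
f 82 64 84
f 82 84 83
f 83 84 85
f 83 85 67
f 84 64 86
f 84 86 85
f 85 86 87
f 85 87 67
f 86 64 88
f 86 88 87
f 87 88 89
f 87 89 67
f 88 64 65
f 88 65 89
f 89 65 66
f 89 66 67



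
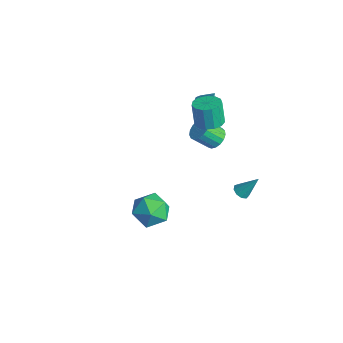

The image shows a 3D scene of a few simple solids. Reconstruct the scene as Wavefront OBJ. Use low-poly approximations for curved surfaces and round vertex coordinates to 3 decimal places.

v 4.406 -3.283 1.904
v 4.995 -3.509 0.934
v 2.985 -4.331 1.286
v 3.574 -4.557 0.316
v 3.93 -4.997 1.325
v 4.808 -4.349 1.707
v 3.172 -3.491 0.513
v 4.05 -2.843 0.895
v 4.232 -3.638 0.075
v 4.7 -4.569 0.577
v 3.28 -3.271 1.643
v 3.748 -4.202 2.145
v -1.849 3.435 -1.56
v -1.197 3.056 -1.657
v -1.579 2.147 -0.677
v -2.231 2.525 -0.58
v -1.118 3.301 -1.399
v -1.501 2.391 -0.42
v -1.207 3.576 -1.178
v -1.589 2.666 -0.199
v -1.443 3.819 -1.044
v -1.825 2.909 -0.065
v -1.771 3.973 -1.029
v -2.154 3.064 -0.05
v -2.118 4.005 -1.135
v -2.5 3.095 -0.156
v -2.403 3.906 -1.338
v -2.785 2.996 -0.359
v -2.561 3.699 -1.592
v -2.943 2.789 -0.613
v -2.556 3.431 -1.839
v -2.938 2.522 -0.86
v -2.389 3.165 -2.021
v -2.771 2.255 -1.042
v -2.098 2.96 -2.098
v -2.48 2.05 -1.119
v -1.75 2.864 -2.051
v -2.132 1.954 -1.072
v -1.425 2.899 -1.892
v -1.807 1.989 -0.913
v -1.692 2.916 0.386
v -1.09 2.306 0.536
v -1.445 2.315 2.004
v -2.048 2.924 1.854
v -0.865 2.739 0.588
v -1.22 2.748 2.055
v -0.902 3.227 0.576
v -1.258 3.236 2.043
v -1.191 3.617 0.503
v -1.546 3.626 1.971
v -1.639 3.784 0.394
v -1.994 3.793 1.861
v -2.103 3.675 0.282
v -2.459 3.684 1.749
v -2.437 3.325 0.203
v -2.793 3.334 1.671
v -2.535 2.845 0.182
v -2.891 2.854 1.65
v -2.365 2.388 0.226
v -2.721 2.397 1.694
v -1.981 2.098 0.321
v -2.337 2.107 1.789
v -1.506 2.067 0.437
v -1.862 2.076 1.904
v 2.333 2.653 -2.333
v 2.803 2.388 -2.362
v 2.847 3.427 -1.067
v 2.821 2.7 -2.559
v 2.611 2.989 -2.651
v 2.271 3.121 -2.594
v 1.96 3.034 -2.415
v 1.824 2.769 -2.197
v 1.926 2.449 -2.043
v 2.219 2.225 -2.025
v 2.565 2.201 -2.15
v -3.701 3.645 0.047
v -3.173 3.536 -0.168
v -3.099 4.055 1.313
v -3.254 3.878 -0.24
v -3.505 4.131 -0.203
v -3.831 4.198 -0.07
v -4.107 4.055 0.108
v -4.228 3.755 0.262
v -4.147 3.413 0.334
v -3.896 3.16 0.297
v -3.57 3.092 0.164
v -3.294 3.236 -0.014
f 1 12 6
f 1 6 2
f 1 2 8
f 1 8 11
f 1 11 12
f 2 6 10
f 6 12 5
f 12 11 3
f 11 8 7
f 8 2 9
f 4 10 5
f 4 5 3
f 4 3 7
f 4 7 9
f 4 9 10
f 5 10 6
f 3 5 12
f 7 3 11
f 9 7 8
f 10 9 2
f 14 13 17
f 14 17 15
f 15 17 18
f 15 18 16
f 17 13 19
f 17 19 18
f 18 19 20
f 18 20 16
f 19 13 21
f 19 21 20
f 20 21 22
f 20 22 16
f 21 13 23
f 21 23 22
f 22 23 24
f 22 24 16
f 23 13 25
f 23 25 24
f 24 25 26
f 24 26 16
f 25 13 27
f 25 27 26
f 26 27 28
f 26 28 16
f 27 13 29
f 27 29 28
f 28 29 30
f 28 30 16
f 29 13 31
f 29 31 30
f 30 31 32
f 30 32 16
f 31 13 33
f 31 33 32
f 32 33 34
f 32 34 16
f 33 13 35
f 33 35 34
f 34 35 36
f 34 36 16
f 35 13 37
f 35 37 36
f 36 37 38
f 36 38 16
f 37 13 39
f 37 39 38
f 38 39 40
f 38 40 16
f 39 13 14
f 39 14 40
f 40 14 15
f 40 15 16
f 42 41 45
f 42 45 43
f 43 45 46
f 43 46 44
f 45 41 47
f 45 47 46
f 46 47 48
f 46 48 44
f 47 41 49
f 47 49 48
f 48 49 50
f 48 50 44
f 49 41 51
f 49 51 50
f 50 51 52
f 50 52 44
f 51 41 53
f 51 53 52
f 52 53 54
f 52 54 44
f 53 41 55
f 53 55 54
f 54 55 56
f 54 56 44
f 55 41 57
f 55 57 56
f 56 57 58
f 56 58 44
f 57 41 59
f 57 59 58
f 58 59 60
f 58 60 44
f 59 41 61
f 59 61 60
f 60 61 62
f 60 62 44
f 61 41 63
f 61 63 62
f 62 63 64
f 62 64 44
f 63 41 42
f 63 42 64
f 64 42 43
f 64 43 44
f 66 65 68
f 66 68 67
f 68 65 69
f 68 69 67
f 69 65 70
f 69 70 67
f 70 65 71
f 70 71 67
f 71 65 72
f 71 72 67
f 72 65 73
f 72 73 67
f 73 65 74
f 73 74 67
f 74 65 75
f 74 75 67
f 75 65 66
f 75 66 67
f 77 76 79
f 77 79 78
f 79 76 80
f 79 80 78
f 80 76 81
f 80 81 78
f 81 76 82
f 81 82 78
f 82 76 83
f 82 83 78
f 83 76 84
f 83 84 78
f 84 76 85
f 84 85 78
f 85 76 86
f 85 86 78
f 86 76 87
f 86 87 78
f 87 76 77
f 87 77 78

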